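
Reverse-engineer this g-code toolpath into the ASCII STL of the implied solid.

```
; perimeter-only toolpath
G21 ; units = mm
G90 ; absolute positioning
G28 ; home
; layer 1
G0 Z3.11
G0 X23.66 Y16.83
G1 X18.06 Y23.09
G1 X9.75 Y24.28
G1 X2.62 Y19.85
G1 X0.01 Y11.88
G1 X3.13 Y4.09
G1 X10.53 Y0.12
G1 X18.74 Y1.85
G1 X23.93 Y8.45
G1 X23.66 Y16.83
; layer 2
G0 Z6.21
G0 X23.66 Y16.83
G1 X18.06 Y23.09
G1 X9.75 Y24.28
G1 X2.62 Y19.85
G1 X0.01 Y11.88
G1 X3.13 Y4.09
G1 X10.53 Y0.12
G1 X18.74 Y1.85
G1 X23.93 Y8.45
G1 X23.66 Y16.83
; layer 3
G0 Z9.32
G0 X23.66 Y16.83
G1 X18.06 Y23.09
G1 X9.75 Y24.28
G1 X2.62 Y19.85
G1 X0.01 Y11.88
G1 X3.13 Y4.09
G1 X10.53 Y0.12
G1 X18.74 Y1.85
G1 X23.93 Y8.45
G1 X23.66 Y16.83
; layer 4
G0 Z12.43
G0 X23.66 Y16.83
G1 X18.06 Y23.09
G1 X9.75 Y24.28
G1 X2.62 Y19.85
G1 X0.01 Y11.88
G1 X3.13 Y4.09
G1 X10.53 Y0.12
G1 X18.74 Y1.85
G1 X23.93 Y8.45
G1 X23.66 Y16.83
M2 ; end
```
solid part
  facet normal 0.0000 0.0000 -1.0000
    outer loop
      vertex 9.75 24.28 0.00
      vertex 18.06 23.09 0.00
      vertex 23.66 16.83 0.00
    endloop
  endfacet
  facet normal 0.0000 0.0000 -1.0000
    outer loop
      vertex 2.62 19.85 0.00
      vertex 9.75 24.28 0.00
      vertex 23.66 16.83 0.00
    endloop
  endfacet
  facet normal 0.0000 0.0000 -1.0000
    outer loop
      vertex 0.01 11.88 0.00
      vertex 2.62 19.85 0.00
      vertex 23.66 16.83 0.00
    endloop
  endfacet
  facet normal 0.0000 0.0000 -1.0000
    outer loop
      vertex 3.13 4.09 0.00
      vertex 0.01 11.88 0.00
      vertex 23.66 16.83 0.00
    endloop
  endfacet
  facet normal 0.0000 0.0000 -1.0000
    outer loop
      vertex 10.53 0.12 0.00
      vertex 3.13 4.09 0.00
      vertex 23.66 16.83 0.00
    endloop
  endfacet
  facet normal 0.0000 0.0000 -1.0000
    outer loop
      vertex 18.74 1.85 0.00
      vertex 10.53 0.12 0.00
      vertex 23.66 16.83 0.00
    endloop
  endfacet
  facet normal 0.0000 0.0000 -1.0000
    outer loop
      vertex 23.93 8.45 0.00
      vertex 18.74 1.85 0.00
      vertex 23.66 16.83 0.00
    endloop
  endfacet
  facet normal 0.0000 0.0000 1.0000
    outer loop
      vertex 23.66 16.83 12.43
      vertex 18.06 23.09 12.43
      vertex 9.75 24.28 12.43
    endloop
  endfacet
  facet normal 0.0000 0.0000 1.0000
    outer loop
      vertex 23.66 16.83 12.43
      vertex 9.75 24.28 12.43
      vertex 2.62 19.85 12.43
    endloop
  endfacet
  facet normal 0.0000 0.0000 1.0000
    outer loop
      vertex 23.66 16.83 12.43
      vertex 2.62 19.85 12.43
      vertex 0.01 11.88 12.43
    endloop
  endfacet
  facet normal 0.0000 0.0000 1.0000
    outer loop
      vertex 23.66 16.83 12.43
      vertex 0.01 11.88 12.43
      vertex 3.13 4.09 12.43
    endloop
  endfacet
  facet normal 0.0000 0.0000 1.0000
    outer loop
      vertex 23.66 16.83 12.43
      vertex 3.13 4.09 12.43
      vertex 10.53 0.12 12.43
    endloop
  endfacet
  facet normal 0.0000 0.0000 1.0000
    outer loop
      vertex 23.66 16.83 12.43
      vertex 10.53 0.12 12.43
      vertex 18.74 1.85 12.43
    endloop
  endfacet
  facet normal 0.0000 0.0000 1.0000
    outer loop
      vertex 23.66 16.83 12.43
      vertex 18.74 1.85 12.43
      vertex 23.93 8.45 12.43
    endloop
  endfacet
  facet normal 0.7453 0.6667 0.0000
    outer loop
      vertex 23.66 16.83 0.00
      vertex 18.06 23.09 0.00
      vertex 18.06 23.09 12.43
    endloop
  endfacet
  facet normal 0.7453 0.6667 0.0000
    outer loop
      vertex 23.66 16.83 0.00
      vertex 18.06 23.09 12.43
      vertex 23.66 16.83 12.43
    endloop
  endfacet
  facet normal 0.1418 0.9899 0.0000
    outer loop
      vertex 18.06 23.09 0.00
      vertex 9.75 24.28 0.00
      vertex 9.75 24.28 12.43
    endloop
  endfacet
  facet normal 0.1418 0.9899 0.0000
    outer loop
      vertex 18.06 23.09 0.00
      vertex 9.75 24.28 12.43
      vertex 18.06 23.09 12.43
    endloop
  endfacet
  facet normal -0.5277 0.8494 0.0000
    outer loop
      vertex 9.75 24.28 0.00
      vertex 2.62 19.85 0.00
      vertex 2.62 19.85 12.43
    endloop
  endfacet
  facet normal -0.5277 0.8494 0.0000
    outer loop
      vertex 9.75 24.28 0.00
      vertex 2.62 19.85 12.43
      vertex 9.75 24.28 12.43
    endloop
  endfacet
  facet normal -0.9503 0.3112 0.0000
    outer loop
      vertex 2.62 19.85 0.00
      vertex 0.01 11.88 0.00
      vertex 0.01 11.88 12.43
    endloop
  endfacet
  facet normal -0.9503 0.3112 0.0000
    outer loop
      vertex 2.62 19.85 0.00
      vertex 0.01 11.88 12.43
      vertex 2.62 19.85 12.43
    endloop
  endfacet
  facet normal -0.9283 -0.3718 0.0000
    outer loop
      vertex 0.01 11.88 0.00
      vertex 3.13 4.09 0.00
      vertex 3.13 4.09 12.43
    endloop
  endfacet
  facet normal -0.9283 -0.3718 0.0000
    outer loop
      vertex 0.01 11.88 0.00
      vertex 3.13 4.09 12.43
      vertex 0.01 11.88 12.43
    endloop
  endfacet
  facet normal -0.4728 -0.8812 0.0000
    outer loop
      vertex 3.13 4.09 0.00
      vertex 10.53 0.12 0.00
      vertex 10.53 0.12 12.43
    endloop
  endfacet
  facet normal -0.4728 -0.8812 0.0000
    outer loop
      vertex 3.13 4.09 0.00
      vertex 10.53 0.12 12.43
      vertex 3.13 4.09 12.43
    endloop
  endfacet
  facet normal 0.2062 -0.9785 0.0000
    outer loop
      vertex 10.53 0.12 0.00
      vertex 18.74 1.85 0.00
      vertex 18.74 1.85 12.43
    endloop
  endfacet
  facet normal 0.2062 -0.9785 0.0000
    outer loop
      vertex 10.53 0.12 0.00
      vertex 18.74 1.85 12.43
      vertex 10.53 0.12 12.43
    endloop
  endfacet
  facet normal 0.7861 -0.6181 0.0000
    outer loop
      vertex 18.74 1.85 0.00
      vertex 23.93 8.45 0.00
      vertex 23.93 8.45 12.43
    endloop
  endfacet
  facet normal 0.7861 -0.6181 0.0000
    outer loop
      vertex 18.74 1.85 0.00
      vertex 23.93 8.45 12.43
      vertex 18.74 1.85 12.43
    endloop
  endfacet
  facet normal 0.9995 0.0322 0.0000
    outer loop
      vertex 23.93 8.45 0.00
      vertex 23.66 16.83 0.00
      vertex 23.66 16.83 12.43
    endloop
  endfacet
  facet normal 0.9995 0.0322 0.0000
    outer loop
      vertex 23.93 8.45 0.00
      vertex 23.66 16.83 12.43
      vertex 23.93 8.45 12.43
    endloop
  endfacet
endsolid part

The G0 Z moves step by Δz≈3.11 mm. Every layer's G1 loop is the same polygon, so the solid is a straight extrusion of it from z=0 to z≈12.4. Closing with flat bottom and top caps and triangulating gives 32 facets — a regular 9-sided prism (a cylinder approximated with 9 flat sides), circumscribed radius ≈ 12.3 mm, height ≈ 12.4 mm.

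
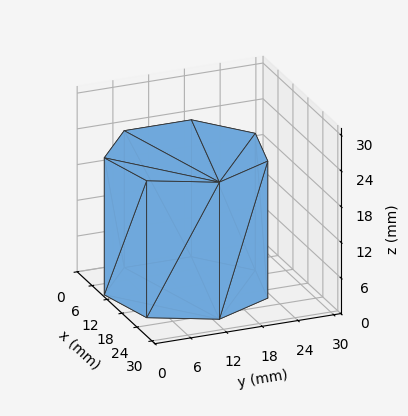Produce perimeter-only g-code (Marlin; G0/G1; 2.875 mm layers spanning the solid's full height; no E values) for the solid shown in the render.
Reading the render: the shape is a regular 7-sided prism (a cylinder approximated with 7 flat sides), circumscribed radius ≈ 13 mm, height ≈ 23 mm (dimensions read to the nearest mm from the axis ticks). For the g-code, the solid's height is divided into equal slices at the stated Δz and each level perimeter traced with G1 moves after a G0 lift.

; perimeter-only toolpath
G21 ; units = mm
G90 ; absolute positioning
G28 ; home
; layer 1
G0 Z2.875
G0 X26.000 Y13.000
G1 X21.105 Y23.164
G1 X10.107 Y25.674
G1 X1.287 Y18.640
G1 X1.287 Y7.360
G1 X10.107 Y0.326
G1 X21.105 Y2.836
G1 X26.000 Y13.000
; layer 2
G0 Z5.750
G0 X26.000 Y13.000
G1 X21.105 Y23.164
G1 X10.107 Y25.674
G1 X1.287 Y18.640
G1 X1.287 Y7.360
G1 X10.107 Y0.326
G1 X21.105 Y2.836
G1 X26.000 Y13.000
; layer 3
G0 Z8.625
G0 X26.000 Y13.000
G1 X21.105 Y23.164
G1 X10.107 Y25.674
G1 X1.287 Y18.640
G1 X1.287 Y7.360
G1 X10.107 Y0.326
G1 X21.105 Y2.836
G1 X26.000 Y13.000
; layer 4
G0 Z11.500
G0 X26.000 Y13.000
G1 X21.105 Y23.164
G1 X10.107 Y25.674
G1 X1.287 Y18.640
G1 X1.287 Y7.360
G1 X10.107 Y0.326
G1 X21.105 Y2.836
G1 X26.000 Y13.000
; layer 5
G0 Z14.375
G0 X26.000 Y13.000
G1 X21.105 Y23.164
G1 X10.107 Y25.674
G1 X1.287 Y18.640
G1 X1.287 Y7.360
G1 X10.107 Y0.326
G1 X21.105 Y2.836
G1 X26.000 Y13.000
; layer 6
G0 Z17.250
G0 X26.000 Y13.000
G1 X21.105 Y23.164
G1 X10.107 Y25.674
G1 X1.287 Y18.640
G1 X1.287 Y7.360
G1 X10.107 Y0.326
G1 X21.105 Y2.836
G1 X26.000 Y13.000
; layer 7
G0 Z20.125
G0 X26.000 Y13.000
G1 X21.105 Y23.164
G1 X10.107 Y25.674
G1 X1.287 Y18.640
G1 X1.287 Y7.360
G1 X10.107 Y0.326
G1 X21.105 Y2.836
G1 X26.000 Y13.000
; layer 8
G0 Z23.000
G0 X26.000 Y13.000
G1 X21.105 Y23.164
G1 X10.107 Y25.674
G1 X1.287 Y18.640
G1 X1.287 Y7.360
G1 X10.107 Y0.326
G1 X21.105 Y2.836
G1 X26.000 Y13.000
M2 ; end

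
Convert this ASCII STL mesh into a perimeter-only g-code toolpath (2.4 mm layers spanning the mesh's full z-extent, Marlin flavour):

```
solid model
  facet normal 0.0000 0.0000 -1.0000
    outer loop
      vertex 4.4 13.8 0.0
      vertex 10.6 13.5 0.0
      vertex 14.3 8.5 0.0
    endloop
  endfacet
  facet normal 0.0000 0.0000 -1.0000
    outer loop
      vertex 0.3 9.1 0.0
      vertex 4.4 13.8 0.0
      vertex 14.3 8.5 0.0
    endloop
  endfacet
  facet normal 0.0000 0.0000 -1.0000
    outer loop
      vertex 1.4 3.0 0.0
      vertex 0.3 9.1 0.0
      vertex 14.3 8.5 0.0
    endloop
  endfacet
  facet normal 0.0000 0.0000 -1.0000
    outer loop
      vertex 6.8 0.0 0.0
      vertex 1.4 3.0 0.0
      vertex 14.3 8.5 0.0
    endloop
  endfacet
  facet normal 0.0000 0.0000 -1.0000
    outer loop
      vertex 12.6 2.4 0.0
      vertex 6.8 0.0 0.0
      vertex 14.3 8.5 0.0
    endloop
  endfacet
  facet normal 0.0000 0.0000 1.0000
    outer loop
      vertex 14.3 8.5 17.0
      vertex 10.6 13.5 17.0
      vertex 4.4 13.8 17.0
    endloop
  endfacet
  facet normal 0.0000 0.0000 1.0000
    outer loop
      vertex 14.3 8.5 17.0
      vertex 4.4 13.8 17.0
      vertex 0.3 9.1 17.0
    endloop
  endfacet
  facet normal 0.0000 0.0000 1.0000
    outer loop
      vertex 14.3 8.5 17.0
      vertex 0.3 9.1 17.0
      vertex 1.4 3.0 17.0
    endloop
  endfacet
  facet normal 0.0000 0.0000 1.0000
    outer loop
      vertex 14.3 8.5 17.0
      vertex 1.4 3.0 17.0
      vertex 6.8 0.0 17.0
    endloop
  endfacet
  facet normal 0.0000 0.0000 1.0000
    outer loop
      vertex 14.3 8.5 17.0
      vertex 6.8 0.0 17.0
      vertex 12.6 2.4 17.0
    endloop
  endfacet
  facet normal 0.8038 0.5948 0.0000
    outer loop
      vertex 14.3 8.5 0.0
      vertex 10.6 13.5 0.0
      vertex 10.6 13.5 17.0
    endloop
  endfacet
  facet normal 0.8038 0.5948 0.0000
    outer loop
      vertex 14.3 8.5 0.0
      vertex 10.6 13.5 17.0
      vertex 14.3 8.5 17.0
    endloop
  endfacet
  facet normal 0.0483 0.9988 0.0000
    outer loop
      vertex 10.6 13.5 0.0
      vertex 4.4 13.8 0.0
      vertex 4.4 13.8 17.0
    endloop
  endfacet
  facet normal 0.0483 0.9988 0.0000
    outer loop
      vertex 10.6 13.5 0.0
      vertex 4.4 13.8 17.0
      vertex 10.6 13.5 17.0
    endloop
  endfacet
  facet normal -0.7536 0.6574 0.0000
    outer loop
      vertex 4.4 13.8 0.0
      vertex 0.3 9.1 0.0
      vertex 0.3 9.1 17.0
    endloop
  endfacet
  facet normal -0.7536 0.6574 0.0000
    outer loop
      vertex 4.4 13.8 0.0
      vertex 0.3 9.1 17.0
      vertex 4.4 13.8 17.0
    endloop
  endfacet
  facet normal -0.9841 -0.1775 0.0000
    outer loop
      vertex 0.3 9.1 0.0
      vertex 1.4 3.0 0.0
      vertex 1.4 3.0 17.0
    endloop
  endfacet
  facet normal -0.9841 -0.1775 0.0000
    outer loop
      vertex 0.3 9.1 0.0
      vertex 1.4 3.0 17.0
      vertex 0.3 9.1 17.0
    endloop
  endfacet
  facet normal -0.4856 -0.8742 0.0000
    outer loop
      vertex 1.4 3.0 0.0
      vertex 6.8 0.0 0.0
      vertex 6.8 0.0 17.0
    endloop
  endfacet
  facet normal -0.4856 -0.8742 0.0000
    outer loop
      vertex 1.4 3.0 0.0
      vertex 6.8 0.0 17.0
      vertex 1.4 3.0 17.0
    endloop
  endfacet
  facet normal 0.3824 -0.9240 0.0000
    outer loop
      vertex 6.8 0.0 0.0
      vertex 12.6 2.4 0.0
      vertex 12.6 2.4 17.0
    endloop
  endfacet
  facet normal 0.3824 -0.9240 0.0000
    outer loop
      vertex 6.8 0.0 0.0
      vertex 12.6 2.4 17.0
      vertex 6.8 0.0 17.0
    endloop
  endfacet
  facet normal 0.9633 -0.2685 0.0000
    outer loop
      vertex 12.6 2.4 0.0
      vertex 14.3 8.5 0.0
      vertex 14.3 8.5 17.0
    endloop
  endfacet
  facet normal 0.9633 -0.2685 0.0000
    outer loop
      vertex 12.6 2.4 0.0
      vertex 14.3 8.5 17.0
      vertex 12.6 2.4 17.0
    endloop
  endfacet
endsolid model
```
; perimeter-only toolpath
G21 ; units = mm
G90 ; absolute positioning
G28 ; home
; layer 1
G0 Z2.4
G0 X14.3 Y8.5
G1 X10.6 Y13.5
G1 X4.4 Y13.8
G1 X0.3 Y9.1
G1 X1.4 Y3.0
G1 X6.8 Y0.0
G1 X12.6 Y2.4
G1 X14.3 Y8.5
; layer 2
G0 Z4.9
G0 X14.3 Y8.5
G1 X10.6 Y13.5
G1 X4.4 Y13.8
G1 X0.3 Y9.1
G1 X1.4 Y3.0
G1 X6.8 Y0.0
G1 X12.6 Y2.4
G1 X14.3 Y8.5
; layer 3
G0 Z7.3
G0 X14.3 Y8.5
G1 X10.6 Y13.5
G1 X4.4 Y13.8
G1 X0.3 Y9.1
G1 X1.4 Y3.0
G1 X6.8 Y0.0
G1 X12.6 Y2.4
G1 X14.3 Y8.5
; layer 4
G0 Z9.7
G0 X14.3 Y8.5
G1 X10.6 Y13.5
G1 X4.4 Y13.8
G1 X0.3 Y9.1
G1 X1.4 Y3.0
G1 X6.8 Y0.0
G1 X12.6 Y2.4
G1 X14.3 Y8.5
; layer 5
G0 Z12.1
G0 X14.3 Y8.5
G1 X10.6 Y13.5
G1 X4.4 Y13.8
G1 X0.3 Y9.1
G1 X1.4 Y3.0
G1 X6.8 Y0.0
G1 X12.6 Y2.4
G1 X14.3 Y8.5
; layer 6
G0 Z14.6
G0 X14.3 Y8.5
G1 X10.6 Y13.5
G1 X4.4 Y13.8
G1 X0.3 Y9.1
G1 X1.4 Y3.0
G1 X6.8 Y0.0
G1 X12.6 Y2.4
G1 X14.3 Y8.5
; layer 7
G0 Z17.0
G0 X14.3 Y8.5
G1 X10.6 Y13.5
G1 X4.4 Y13.8
G1 X0.3 Y9.1
G1 X1.4 Y3.0
G1 X6.8 Y0.0
G1 X12.6 Y2.4
G1 X14.3 Y8.5
M2 ; end

The solid is a regular 7-sided prism (a cylinder approximated with 7 flat sides), circumscribed radius ≈ 7.2 mm, height ≈ 17 mm. Slicing at Δz = 2.4 mm — 7 equal slices spanning the solid's height, so layer i sits at z = i·h/7 — gives 7 non-empty perimeters. Each is a 7-segment closed polygon; G0 lifts to the layer z and rapids to the start vertex, then G1 traces the edges.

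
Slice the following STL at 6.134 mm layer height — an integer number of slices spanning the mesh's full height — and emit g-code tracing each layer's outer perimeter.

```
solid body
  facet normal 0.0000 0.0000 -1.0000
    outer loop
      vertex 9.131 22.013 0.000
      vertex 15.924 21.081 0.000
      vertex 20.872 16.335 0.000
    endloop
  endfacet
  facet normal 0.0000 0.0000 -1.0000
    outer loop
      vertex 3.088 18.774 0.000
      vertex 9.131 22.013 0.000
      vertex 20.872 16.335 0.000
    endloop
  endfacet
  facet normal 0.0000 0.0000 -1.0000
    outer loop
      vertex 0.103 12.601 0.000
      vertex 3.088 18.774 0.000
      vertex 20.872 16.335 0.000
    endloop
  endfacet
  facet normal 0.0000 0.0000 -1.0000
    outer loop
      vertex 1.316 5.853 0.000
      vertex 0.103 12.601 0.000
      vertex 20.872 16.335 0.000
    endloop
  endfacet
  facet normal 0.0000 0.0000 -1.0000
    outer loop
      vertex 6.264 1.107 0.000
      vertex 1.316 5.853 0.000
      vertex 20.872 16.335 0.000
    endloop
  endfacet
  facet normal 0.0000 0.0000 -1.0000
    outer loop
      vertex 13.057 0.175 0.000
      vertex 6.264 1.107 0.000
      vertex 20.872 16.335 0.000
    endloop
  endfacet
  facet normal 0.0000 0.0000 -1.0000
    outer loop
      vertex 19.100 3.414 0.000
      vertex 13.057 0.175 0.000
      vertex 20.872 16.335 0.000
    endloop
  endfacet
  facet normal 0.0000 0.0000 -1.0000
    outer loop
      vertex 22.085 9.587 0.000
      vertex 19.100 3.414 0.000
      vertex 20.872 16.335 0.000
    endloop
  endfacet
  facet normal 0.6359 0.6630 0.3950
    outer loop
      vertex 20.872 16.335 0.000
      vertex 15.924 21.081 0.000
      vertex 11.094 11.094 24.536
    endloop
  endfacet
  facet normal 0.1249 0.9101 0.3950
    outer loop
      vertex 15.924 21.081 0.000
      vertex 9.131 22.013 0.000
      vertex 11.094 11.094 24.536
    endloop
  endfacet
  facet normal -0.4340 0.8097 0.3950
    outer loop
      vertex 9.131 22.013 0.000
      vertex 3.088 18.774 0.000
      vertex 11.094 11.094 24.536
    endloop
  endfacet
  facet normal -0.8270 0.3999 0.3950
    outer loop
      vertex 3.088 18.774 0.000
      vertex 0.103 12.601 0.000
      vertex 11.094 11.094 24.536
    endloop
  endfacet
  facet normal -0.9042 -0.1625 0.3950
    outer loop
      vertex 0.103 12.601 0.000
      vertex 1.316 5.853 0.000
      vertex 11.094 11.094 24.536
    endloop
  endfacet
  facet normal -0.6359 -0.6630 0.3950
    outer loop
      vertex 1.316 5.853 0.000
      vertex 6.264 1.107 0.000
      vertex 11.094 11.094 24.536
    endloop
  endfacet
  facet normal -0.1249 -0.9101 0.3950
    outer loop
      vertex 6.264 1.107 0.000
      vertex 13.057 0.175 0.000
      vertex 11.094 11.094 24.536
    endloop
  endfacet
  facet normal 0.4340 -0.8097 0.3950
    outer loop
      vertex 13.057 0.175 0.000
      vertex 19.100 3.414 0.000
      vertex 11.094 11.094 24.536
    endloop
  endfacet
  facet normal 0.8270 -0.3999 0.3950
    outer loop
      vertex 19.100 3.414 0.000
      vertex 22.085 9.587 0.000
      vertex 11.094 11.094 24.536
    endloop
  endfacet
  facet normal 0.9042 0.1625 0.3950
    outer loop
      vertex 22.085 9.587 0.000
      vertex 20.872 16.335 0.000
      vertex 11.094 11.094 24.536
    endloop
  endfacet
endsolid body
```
; perimeter-only toolpath
G21 ; units = mm
G90 ; absolute positioning
G28 ; home
; layer 1
G0 Z6.134
G0 X18.427 Y15.025
G1 X14.716 Y18.584
G1 X9.622 Y19.283
G1 X5.089 Y16.854
G1 X2.851 Y12.224
G1 X3.760 Y7.163
G1 X7.472 Y3.604
G1 X12.566 Y2.905
G1 X17.099 Y5.334
G1 X19.337 Y9.964
G1 X18.427 Y15.025
; layer 2
G0 Z12.268
G0 X15.983 Y13.715
G1 X13.509 Y16.087
G1 X10.113 Y16.553
G1 X7.091 Y14.934
G1 X5.598 Y11.848
G1 X6.205 Y8.473
G1 X8.679 Y6.100
G1 X12.075 Y5.635
G1 X15.097 Y7.254
G1 X16.590 Y10.340
G1 X15.983 Y13.715
; layer 3
G0 Z18.402
G0 X13.538 Y12.404
G1 X12.301 Y13.591
G1 X10.603 Y13.824
G1 X9.092 Y13.014
G1 X8.346 Y11.471
G1 X8.649 Y9.784
G1 X9.886 Y8.597
G1 X11.585 Y8.364
G1 X13.095 Y9.174
G1 X13.842 Y10.717
G1 X13.538 Y12.404
M2 ; end

The solid is a regular 10-sided pyramid, base circumscribed radius ≈ 11.1 mm, apex at z ≈ 24.5 mm. Slicing at Δz = 6.134 mm — 4 equal slices spanning the solid's height, so layer i sits at z = i·h/4 — gives 3 non-empty perimeters. Each is a 10-segment closed polygon; G0 lifts to the layer z and rapids to the start vertex, then G1 traces the edges. The cross-section shrinks linearly with z (the slice at the apex is degenerate and omitted).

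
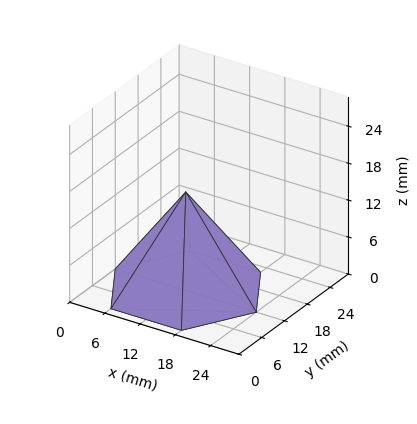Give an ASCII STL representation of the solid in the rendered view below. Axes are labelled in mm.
Reading the render: the shape is a regular 6-sided pyramid, base circumscribed radius ≈ 12 mm, apex at z ≈ 16 mm (dimensions read to the nearest mm from the axis ticks). For the STL, each face is triangulated and given an outward normal.

solid part
  facet normal 0.0000 0.0000 -1.0000
    outer loop
      vertex 6.0 22.4 0.0
      vertex 18.0 22.4 0.0
      vertex 24.0 12.0 0.0
    endloop
  endfacet
  facet normal 0.0000 0.0000 -1.0000
    outer loop
      vertex 0.0 12.0 0.0
      vertex 6.0 22.4 0.0
      vertex 24.0 12.0 0.0
    endloop
  endfacet
  facet normal 0.0000 0.0000 -1.0000
    outer loop
      vertex 6.0 1.6 0.0
      vertex 0.0 12.0 0.0
      vertex 24.0 12.0 0.0
    endloop
  endfacet
  facet normal 0.0000 0.0000 -1.0000
    outer loop
      vertex 18.0 1.6 0.0
      vertex 6.0 1.6 0.0
      vertex 24.0 12.0 0.0
    endloop
  endfacet
  facet normal 0.7264 0.4191 0.5448
    outer loop
      vertex 24.0 12.0 0.0
      vertex 18.0 22.4 0.0
      vertex 12.0 12.0 16.0
    endloop
  endfacet
  facet normal 0.0000 0.8384 0.5450
    outer loop
      vertex 18.0 22.4 0.0
      vertex 6.0 22.4 0.0
      vertex 12.0 12.0 16.0
    endloop
  endfacet
  facet normal -0.7264 0.4191 0.5448
    outer loop
      vertex 6.0 22.4 0.0
      vertex 0.0 12.0 0.0
      vertex 12.0 12.0 16.0
    endloop
  endfacet
  facet normal -0.7264 -0.4191 0.5448
    outer loop
      vertex 0.0 12.0 0.0
      vertex 6.0 1.6 0.0
      vertex 12.0 12.0 16.0
    endloop
  endfacet
  facet normal 0.0000 -0.8384 0.5450
    outer loop
      vertex 6.0 1.6 0.0
      vertex 18.0 1.6 0.0
      vertex 12.0 12.0 16.0
    endloop
  endfacet
  facet normal 0.7264 -0.4191 0.5448
    outer loop
      vertex 18.0 1.6 0.0
      vertex 24.0 12.0 0.0
      vertex 12.0 12.0 16.0
    endloop
  endfacet
endsolid part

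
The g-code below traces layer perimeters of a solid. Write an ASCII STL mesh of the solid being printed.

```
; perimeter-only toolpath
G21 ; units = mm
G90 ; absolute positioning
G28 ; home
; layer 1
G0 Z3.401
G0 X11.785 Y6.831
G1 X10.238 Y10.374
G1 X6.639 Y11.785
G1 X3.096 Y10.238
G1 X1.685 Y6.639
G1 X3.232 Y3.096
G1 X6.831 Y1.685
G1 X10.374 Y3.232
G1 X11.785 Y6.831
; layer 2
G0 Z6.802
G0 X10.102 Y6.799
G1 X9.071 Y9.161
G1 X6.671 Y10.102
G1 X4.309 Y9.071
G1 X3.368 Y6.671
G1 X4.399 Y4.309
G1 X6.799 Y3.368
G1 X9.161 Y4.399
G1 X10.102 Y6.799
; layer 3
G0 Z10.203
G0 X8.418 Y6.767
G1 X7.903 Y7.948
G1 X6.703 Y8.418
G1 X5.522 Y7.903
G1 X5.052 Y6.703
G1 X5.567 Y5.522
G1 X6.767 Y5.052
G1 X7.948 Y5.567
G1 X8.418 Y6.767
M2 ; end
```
solid part
  facet normal 0.0000 0.0000 -1.0000
    outer loop
      vertex 6.607 13.469 0.000
      vertex 11.406 11.587 0.000
      vertex 13.469 6.863 0.000
    endloop
  endfacet
  facet normal 0.0000 0.0000 -1.0000
    outer loop
      vertex 1.883 11.406 0.000
      vertex 6.607 13.469 0.000
      vertex 13.469 6.863 0.000
    endloop
  endfacet
  facet normal 0.0000 0.0000 -1.0000
    outer loop
      vertex 0.001 6.607 0.000
      vertex 1.883 11.406 0.000
      vertex 13.469 6.863 0.000
    endloop
  endfacet
  facet normal 0.0000 0.0000 -1.0000
    outer loop
      vertex 2.064 1.883 0.000
      vertex 0.001 6.607 0.000
      vertex 13.469 6.863 0.000
    endloop
  endfacet
  facet normal 0.0000 0.0000 -1.0000
    outer loop
      vertex 6.863 0.001 0.000
      vertex 2.064 1.883 0.000
      vertex 13.469 6.863 0.000
    endloop
  endfacet
  facet normal 0.0000 0.0000 -1.0000
    outer loop
      vertex 11.587 2.064 0.000
      vertex 6.863 0.001 0.000
      vertex 13.469 6.863 0.000
    endloop
  endfacet
  facet normal 0.8334 0.3639 0.4160
    outer loop
      vertex 13.469 6.863 0.000
      vertex 11.406 11.587 0.000
      vertex 6.735 6.735 13.604
    endloop
  endfacet
  facet normal 0.3320 0.8466 0.4160
    outer loop
      vertex 11.406 11.587 0.000
      vertex 6.607 13.469 0.000
      vertex 6.735 6.735 13.604
    endloop
  endfacet
  facet normal -0.3639 0.8334 0.4160
    outer loop
      vertex 6.607 13.469 0.000
      vertex 1.883 11.406 0.000
      vertex 6.735 6.735 13.604
    endloop
  endfacet
  facet normal -0.8466 0.3320 0.4160
    outer loop
      vertex 1.883 11.406 0.000
      vertex 0.001 6.607 0.000
      vertex 6.735 6.735 13.604
    endloop
  endfacet
  facet normal -0.8334 -0.3639 0.4160
    outer loop
      vertex 0.001 6.607 0.000
      vertex 2.064 1.883 0.000
      vertex 6.735 6.735 13.604
    endloop
  endfacet
  facet normal -0.3320 -0.8466 0.4160
    outer loop
      vertex 2.064 1.883 0.000
      vertex 6.863 0.001 0.000
      vertex 6.735 6.735 13.604
    endloop
  endfacet
  facet normal 0.3639 -0.8334 0.4160
    outer loop
      vertex 6.863 0.001 0.000
      vertex 11.587 2.064 0.000
      vertex 6.735 6.735 13.604
    endloop
  endfacet
  facet normal 0.8466 -0.3320 0.4160
    outer loop
      vertex 11.587 2.064 0.000
      vertex 13.469 6.863 0.000
      vertex 6.735 6.735 13.604
    endloop
  endfacet
endsolid part

The G0 Z moves step by Δz≈3.401 mm. The G1 loops shrink linearly with z, so the solid tapers from its base footprint up to z≈13.6. Closing with a flat bottom cap and the tapered top and triangulating gives 14 facets — a regular 8-sided pyramid, base circumscribed radius ≈ 6.74 mm, apex at z ≈ 13.6 mm.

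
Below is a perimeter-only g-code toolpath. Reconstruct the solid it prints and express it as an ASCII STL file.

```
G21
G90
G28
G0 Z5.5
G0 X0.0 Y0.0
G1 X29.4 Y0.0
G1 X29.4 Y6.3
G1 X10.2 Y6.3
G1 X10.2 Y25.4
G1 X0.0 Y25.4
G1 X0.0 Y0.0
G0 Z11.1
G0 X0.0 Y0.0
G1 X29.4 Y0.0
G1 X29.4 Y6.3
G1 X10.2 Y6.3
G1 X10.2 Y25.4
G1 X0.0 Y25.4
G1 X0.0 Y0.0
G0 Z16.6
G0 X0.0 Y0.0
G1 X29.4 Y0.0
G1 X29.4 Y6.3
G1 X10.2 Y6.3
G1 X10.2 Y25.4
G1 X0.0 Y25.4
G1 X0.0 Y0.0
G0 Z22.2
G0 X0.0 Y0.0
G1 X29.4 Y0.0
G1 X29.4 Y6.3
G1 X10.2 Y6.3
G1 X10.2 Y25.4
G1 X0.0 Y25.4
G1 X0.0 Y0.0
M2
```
solid part
  facet normal 0.0000 0.0000 -1.0000
    outer loop
      vertex 29.4 6.3 0.0
      vertex 29.4 0.0 0.0
      vertex 0.0 0.0 0.0
    endloop
  endfacet
  facet normal 0.0000 0.0000 -1.0000
    outer loop
      vertex 10.2 6.3 0.0
      vertex 29.4 6.3 0.0
      vertex 0.0 0.0 0.0
    endloop
  endfacet
  facet normal 0.0000 0.0000 -1.0000
    outer loop
      vertex 10.2 25.4 0.0
      vertex 10.2 6.3 0.0
      vertex 0.0 0.0 0.0
    endloop
  endfacet
  facet normal 0.0000 0.0000 -1.0000
    outer loop
      vertex 0.0 25.4 0.0
      vertex 10.2 25.4 0.0
      vertex 0.0 0.0 0.0
    endloop
  endfacet
  facet normal 0.0000 0.0000 1.0000
    outer loop
      vertex 0.0 0.0 22.2
      vertex 29.4 0.0 22.2
      vertex 29.4 6.3 22.2
    endloop
  endfacet
  facet normal 0.0000 0.0000 1.0000
    outer loop
      vertex 0.0 0.0 22.2
      vertex 29.4 6.3 22.2
      vertex 10.2 6.3 22.2
    endloop
  endfacet
  facet normal 0.0000 0.0000 1.0000
    outer loop
      vertex 0.0 0.0 22.2
      vertex 10.2 6.3 22.2
      vertex 10.2 25.4 22.2
    endloop
  endfacet
  facet normal 0.0000 0.0000 1.0000
    outer loop
      vertex 0.0 0.0 22.2
      vertex 10.2 25.4 22.2
      vertex 0.0 25.4 22.2
    endloop
  endfacet
  facet normal 0.0000 -1.0000 0.0000
    outer loop
      vertex 0.0 0.0 0.0
      vertex 29.4 0.0 0.0
      vertex 29.4 0.0 22.2
    endloop
  endfacet
  facet normal 0.0000 -1.0000 0.0000
    outer loop
      vertex 0.0 0.0 0.0
      vertex 29.4 0.0 22.2
      vertex 0.0 0.0 22.2
    endloop
  endfacet
  facet normal 1.0000 0.0000 0.0000
    outer loop
      vertex 29.4 0.0 0.0
      vertex 29.4 6.3 0.0
      vertex 29.4 6.3 22.2
    endloop
  endfacet
  facet normal 1.0000 0.0000 0.0000
    outer loop
      vertex 29.4 0.0 0.0
      vertex 29.4 6.3 22.2
      vertex 29.4 0.0 22.2
    endloop
  endfacet
  facet normal 0.0000 1.0000 0.0000
    outer loop
      vertex 29.4 6.3 0.0
      vertex 10.2 6.3 0.0
      vertex 10.2 6.3 22.2
    endloop
  endfacet
  facet normal 0.0000 1.0000 0.0000
    outer loop
      vertex 29.4 6.3 0.0
      vertex 10.2 6.3 22.2
      vertex 29.4 6.3 22.2
    endloop
  endfacet
  facet normal 1.0000 0.0000 0.0000
    outer loop
      vertex 10.2 6.3 0.0
      vertex 10.2 25.4 0.0
      vertex 10.2 25.4 22.2
    endloop
  endfacet
  facet normal 1.0000 0.0000 0.0000
    outer loop
      vertex 10.2 6.3 0.0
      vertex 10.2 25.4 22.2
      vertex 10.2 6.3 22.2
    endloop
  endfacet
  facet normal 0.0000 1.0000 0.0000
    outer loop
      vertex 10.2 25.4 0.0
      vertex 0.0 25.4 0.0
      vertex 0.0 25.4 22.2
    endloop
  endfacet
  facet normal 0.0000 1.0000 0.0000
    outer loop
      vertex 10.2 25.4 0.0
      vertex 0.0 25.4 22.2
      vertex 10.2 25.4 22.2
    endloop
  endfacet
  facet normal -1.0000 0.0000 0.0000
    outer loop
      vertex 0.0 25.4 0.0
      vertex 0.0 0.0 0.0
      vertex 0.0 0.0 22.2
    endloop
  endfacet
  facet normal -1.0000 0.0000 0.0000
    outer loop
      vertex 0.0 25.4 0.0
      vertex 0.0 0.0 22.2
      vertex 0.0 25.4 22.2
    endloop
  endfacet
endsolid part

The G0 Z moves step by Δz≈5.5 mm. Every layer's G1 loop is the same polygon, so the solid is a straight extrusion of it from z=0 to z≈22.2. Closing with flat bottom and top caps and triangulating gives 20 facets — an L-shaped prism: outer 29.4 × 25.4 mm, arm thicknesses ≈ 6.3 mm (horizontal) and 10.2 mm (vertical), extruded 22.2 mm in z.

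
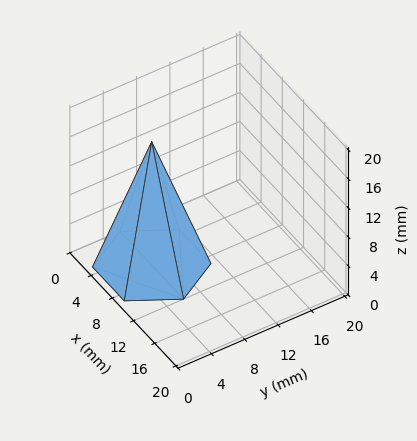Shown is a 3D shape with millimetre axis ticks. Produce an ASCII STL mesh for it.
Reading the render: the shape is a regular 6-sided pyramid, base circumscribed radius ≈ 6 mm, apex at z ≈ 17 mm (dimensions read to the nearest mm from the axis ticks). For the STL, each face is triangulated and given an outward normal.

solid part
  facet normal 0.0000 0.0000 -1.0000
    outer loop
      vertex 3.000 11.196 0.000
      vertex 9.000 11.196 0.000
      vertex 12.000 6.000 0.000
    endloop
  endfacet
  facet normal 0.0000 0.0000 -1.0000
    outer loop
      vertex 0.000 6.000 0.000
      vertex 3.000 11.196 0.000
      vertex 12.000 6.000 0.000
    endloop
  endfacet
  facet normal 0.0000 0.0000 -1.0000
    outer loop
      vertex 3.000 0.804 0.000
      vertex 0.000 6.000 0.000
      vertex 12.000 6.000 0.000
    endloop
  endfacet
  facet normal 0.0000 0.0000 -1.0000
    outer loop
      vertex 9.000 0.804 0.000
      vertex 3.000 0.804 0.000
      vertex 12.000 6.000 0.000
    endloop
  endfacet
  facet normal 0.8282 0.4782 0.2923
    outer loop
      vertex 12.000 6.000 0.000
      vertex 9.000 11.196 0.000
      vertex 6.000 6.000 17.000
    endloop
  endfacet
  facet normal 0.0000 0.9563 0.2923
    outer loop
      vertex 9.000 11.196 0.000
      vertex 3.000 11.196 0.000
      vertex 6.000 6.000 17.000
    endloop
  endfacet
  facet normal -0.8282 0.4782 0.2923
    outer loop
      vertex 3.000 11.196 0.000
      vertex 0.000 6.000 0.000
      vertex 6.000 6.000 17.000
    endloop
  endfacet
  facet normal -0.8282 -0.4782 0.2923
    outer loop
      vertex 0.000 6.000 0.000
      vertex 3.000 0.804 0.000
      vertex 6.000 6.000 17.000
    endloop
  endfacet
  facet normal 0.0000 -0.9563 0.2923
    outer loop
      vertex 3.000 0.804 0.000
      vertex 9.000 0.804 0.000
      vertex 6.000 6.000 17.000
    endloop
  endfacet
  facet normal 0.8282 -0.4782 0.2923
    outer loop
      vertex 9.000 0.804 0.000
      vertex 12.000 6.000 0.000
      vertex 6.000 6.000 17.000
    endloop
  endfacet
endsolid part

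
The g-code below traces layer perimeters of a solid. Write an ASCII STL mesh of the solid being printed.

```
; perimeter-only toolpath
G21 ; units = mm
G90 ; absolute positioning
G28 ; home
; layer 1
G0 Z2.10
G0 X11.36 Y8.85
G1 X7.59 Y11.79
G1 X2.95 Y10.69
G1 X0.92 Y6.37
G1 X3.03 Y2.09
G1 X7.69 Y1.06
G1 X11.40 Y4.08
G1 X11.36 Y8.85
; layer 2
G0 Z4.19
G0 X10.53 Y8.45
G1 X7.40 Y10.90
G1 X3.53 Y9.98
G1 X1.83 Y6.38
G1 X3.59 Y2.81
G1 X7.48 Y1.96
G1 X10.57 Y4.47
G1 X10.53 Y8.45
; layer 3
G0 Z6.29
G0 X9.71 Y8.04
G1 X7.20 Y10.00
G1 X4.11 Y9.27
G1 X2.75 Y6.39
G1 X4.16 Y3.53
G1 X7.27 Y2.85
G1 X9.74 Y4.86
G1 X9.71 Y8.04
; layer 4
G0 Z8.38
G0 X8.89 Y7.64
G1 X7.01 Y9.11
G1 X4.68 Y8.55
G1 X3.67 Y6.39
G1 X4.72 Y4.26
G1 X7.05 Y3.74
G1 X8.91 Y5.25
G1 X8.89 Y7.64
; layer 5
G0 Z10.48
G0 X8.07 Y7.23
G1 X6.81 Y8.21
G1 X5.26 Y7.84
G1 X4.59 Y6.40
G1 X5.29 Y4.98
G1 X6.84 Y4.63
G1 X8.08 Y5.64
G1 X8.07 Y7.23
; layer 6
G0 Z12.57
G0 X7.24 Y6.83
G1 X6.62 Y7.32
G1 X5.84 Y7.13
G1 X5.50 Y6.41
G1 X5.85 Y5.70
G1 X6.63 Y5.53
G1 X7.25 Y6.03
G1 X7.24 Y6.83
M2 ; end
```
solid part
  facet normal 0.0000 0.0000 -1.0000
    outer loop
      vertex 2.37 11.40 0.00
      vertex 7.79 12.69 0.00
      vertex 12.18 9.26 0.00
    endloop
  endfacet
  facet normal 0.0000 0.0000 -1.0000
    outer loop
      vertex 0.00 6.36 0.00
      vertex 2.37 11.40 0.00
      vertex 12.18 9.26 0.00
    endloop
  endfacet
  facet normal 0.0000 0.0000 -1.0000
    outer loop
      vertex 2.46 1.37 0.00
      vertex 0.00 6.36 0.00
      vertex 12.18 9.26 0.00
    endloop
  endfacet
  facet normal 0.0000 0.0000 -1.0000
    outer loop
      vertex 7.90 0.17 0.00
      vertex 2.46 1.37 0.00
      vertex 12.18 9.26 0.00
    endloop
  endfacet
  facet normal 0.0000 0.0000 -1.0000
    outer loop
      vertex 12.23 3.69 0.00
      vertex 7.90 0.17 0.00
      vertex 12.18 9.26 0.00
    endloop
  endfacet
  facet normal 0.5728 0.7331 0.3668
    outer loop
      vertex 12.18 9.26 0.00
      vertex 7.79 12.69 0.00
      vertex 6.42 6.42 14.67
    endloop
  endfacet
  facet normal -0.2154 0.9051 0.3667
    outer loop
      vertex 7.79 12.69 0.00
      vertex 2.37 11.40 0.00
      vertex 6.42 6.42 14.67
    endloop
  endfacet
  facet normal -0.8419 0.3959 0.3668
    outer loop
      vertex 2.37 11.40 0.00
      vertex 0.00 6.36 0.00
      vertex 6.42 6.42 14.67
    endloop
  endfacet
  facet normal -0.8344 -0.4113 0.3668
    outer loop
      vertex 0.00 6.36 0.00
      vertex 2.46 1.37 0.00
      vertex 6.42 6.42 14.67
    endloop
  endfacet
  facet normal -0.2004 -0.9085 0.3668
    outer loop
      vertex 2.46 1.37 0.00
      vertex 7.90 0.17 0.00
      vertex 6.42 6.42 14.67
    endloop
  endfacet
  facet normal 0.5868 -0.7219 0.3668
    outer loop
      vertex 7.90 0.17 0.00
      vertex 12.23 3.69 0.00
      vertex 6.42 6.42 14.67
    endloop
  endfacet
  facet normal 0.9302 0.0084 0.3669
    outer loop
      vertex 12.23 3.69 0.00
      vertex 12.18 9.26 0.00
      vertex 6.42 6.42 14.67
    endloop
  endfacet
endsolid part

The G0 Z moves step by Δz≈2.10 mm. The G1 loops shrink linearly with z, so the solid tapers from its base footprint up to z≈14.7. Closing with a flat bottom cap and the tapered top and triangulating gives 12 facets — a regular 7-sided pyramid, base circumscribed radius ≈ 6.42 mm, apex at z ≈ 14.7 mm.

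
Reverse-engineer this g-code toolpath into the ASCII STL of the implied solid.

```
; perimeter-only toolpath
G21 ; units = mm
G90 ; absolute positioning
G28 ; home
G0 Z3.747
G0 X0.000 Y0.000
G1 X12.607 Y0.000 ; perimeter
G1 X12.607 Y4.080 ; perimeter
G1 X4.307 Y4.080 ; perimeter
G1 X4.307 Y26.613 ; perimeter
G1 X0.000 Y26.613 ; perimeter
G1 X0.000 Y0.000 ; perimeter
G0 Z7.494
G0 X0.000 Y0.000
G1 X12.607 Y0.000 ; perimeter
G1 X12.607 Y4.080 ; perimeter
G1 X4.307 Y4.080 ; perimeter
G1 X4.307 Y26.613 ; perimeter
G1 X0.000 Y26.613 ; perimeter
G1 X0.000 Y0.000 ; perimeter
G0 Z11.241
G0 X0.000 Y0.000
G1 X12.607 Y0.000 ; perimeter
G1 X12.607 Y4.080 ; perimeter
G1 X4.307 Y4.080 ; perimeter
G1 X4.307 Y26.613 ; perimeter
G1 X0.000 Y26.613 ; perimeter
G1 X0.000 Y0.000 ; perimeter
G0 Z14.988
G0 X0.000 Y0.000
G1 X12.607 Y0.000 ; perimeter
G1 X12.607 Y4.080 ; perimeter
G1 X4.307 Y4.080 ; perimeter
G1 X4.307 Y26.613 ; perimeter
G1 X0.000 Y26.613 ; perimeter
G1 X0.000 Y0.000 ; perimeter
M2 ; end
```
solid part
  facet normal 0.0000 0.0000 -1.0000
    outer loop
      vertex 12.607 4.080 0.000
      vertex 12.607 0.000 0.000
      vertex 0.000 0.000 0.000
    endloop
  endfacet
  facet normal 0.0000 0.0000 -1.0000
    outer loop
      vertex 4.307 4.080 0.000
      vertex 12.607 4.080 0.000
      vertex 0.000 0.000 0.000
    endloop
  endfacet
  facet normal 0.0000 0.0000 -1.0000
    outer loop
      vertex 4.307 26.613 0.000
      vertex 4.307 4.080 0.000
      vertex 0.000 0.000 0.000
    endloop
  endfacet
  facet normal 0.0000 0.0000 -1.0000
    outer loop
      vertex 0.000 26.613 0.000
      vertex 4.307 26.613 0.000
      vertex 0.000 0.000 0.000
    endloop
  endfacet
  facet normal 0.0000 0.0000 1.0000
    outer loop
      vertex 0.000 0.000 14.988
      vertex 12.607 0.000 14.988
      vertex 12.607 4.080 14.988
    endloop
  endfacet
  facet normal 0.0000 0.0000 1.0000
    outer loop
      vertex 0.000 0.000 14.988
      vertex 12.607 4.080 14.988
      vertex 4.307 4.080 14.988
    endloop
  endfacet
  facet normal 0.0000 0.0000 1.0000
    outer loop
      vertex 0.000 0.000 14.988
      vertex 4.307 4.080 14.988
      vertex 4.307 26.613 14.988
    endloop
  endfacet
  facet normal 0.0000 0.0000 1.0000
    outer loop
      vertex 0.000 0.000 14.988
      vertex 4.307 26.613 14.988
      vertex 0.000 26.613 14.988
    endloop
  endfacet
  facet normal 0.0000 -1.0000 0.0000
    outer loop
      vertex 0.000 0.000 0.000
      vertex 12.607 0.000 0.000
      vertex 12.607 0.000 14.988
    endloop
  endfacet
  facet normal 0.0000 -1.0000 0.0000
    outer loop
      vertex 0.000 0.000 0.000
      vertex 12.607 0.000 14.988
      vertex 0.000 0.000 14.988
    endloop
  endfacet
  facet normal 1.0000 0.0000 0.0000
    outer loop
      vertex 12.607 0.000 0.000
      vertex 12.607 4.080 0.000
      vertex 12.607 4.080 14.988
    endloop
  endfacet
  facet normal 1.0000 0.0000 0.0000
    outer loop
      vertex 12.607 0.000 0.000
      vertex 12.607 4.080 14.988
      vertex 12.607 0.000 14.988
    endloop
  endfacet
  facet normal 0.0000 1.0000 0.0000
    outer loop
      vertex 12.607 4.080 0.000
      vertex 4.307 4.080 0.000
      vertex 4.307 4.080 14.988
    endloop
  endfacet
  facet normal 0.0000 1.0000 0.0000
    outer loop
      vertex 12.607 4.080 0.000
      vertex 4.307 4.080 14.988
      vertex 12.607 4.080 14.988
    endloop
  endfacet
  facet normal 1.0000 0.0000 0.0000
    outer loop
      vertex 4.307 4.080 0.000
      vertex 4.307 26.613 0.000
      vertex 4.307 26.613 14.988
    endloop
  endfacet
  facet normal 1.0000 0.0000 0.0000
    outer loop
      vertex 4.307 4.080 0.000
      vertex 4.307 26.613 14.988
      vertex 4.307 4.080 14.988
    endloop
  endfacet
  facet normal 0.0000 1.0000 0.0000
    outer loop
      vertex 4.307 26.613 0.000
      vertex 0.000 26.613 0.000
      vertex 0.000 26.613 14.988
    endloop
  endfacet
  facet normal 0.0000 1.0000 0.0000
    outer loop
      vertex 4.307 26.613 0.000
      vertex 0.000 26.613 14.988
      vertex 4.307 26.613 14.988
    endloop
  endfacet
  facet normal -1.0000 0.0000 0.0000
    outer loop
      vertex 0.000 26.613 0.000
      vertex 0.000 0.000 0.000
      vertex 0.000 0.000 14.988
    endloop
  endfacet
  facet normal -1.0000 0.0000 0.0000
    outer loop
      vertex 0.000 26.613 0.000
      vertex 0.000 0.000 14.988
      vertex 0.000 26.613 14.988
    endloop
  endfacet
endsolid part

The G0 Z moves step by Δz≈3.747 mm. Every layer's G1 loop is the same polygon, so the solid is a straight extrusion of it from z=0 to z≈15. Closing with flat bottom and top caps and triangulating gives 20 facets — an L-shaped prism: outer 12.6 × 26.6 mm, arm thicknesses ≈ 4.08 mm (horizontal) and 4.31 mm (vertical), extruded 15 mm in z.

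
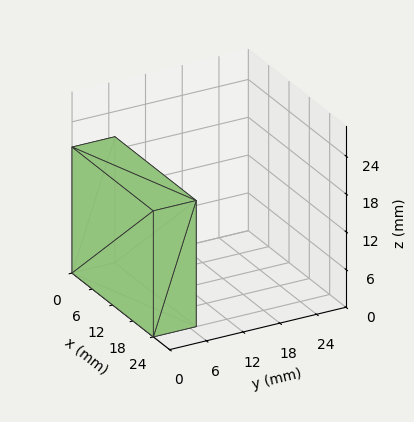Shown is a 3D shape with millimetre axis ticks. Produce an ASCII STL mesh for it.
Reading the render: the shape is a rectangular box, roughly 24 × 7 mm footprint and 20 mm tall (dimensions read to the nearest mm from the axis ticks). For the STL, each face is triangulated and given an outward normal.

solid part
  facet normal 0.0000 0.0000 -1.0000
    outer loop
      vertex 24.0 7.0 0.0
      vertex 24.0 0.0 0.0
      vertex 0.0 0.0 0.0
    endloop
  endfacet
  facet normal 0.0000 0.0000 -1.0000
    outer loop
      vertex 0.0 7.0 0.0
      vertex 24.0 7.0 0.0
      vertex 0.0 0.0 0.0
    endloop
  endfacet
  facet normal 0.0000 0.0000 1.0000
    outer loop
      vertex 0.0 0.0 20.0
      vertex 24.0 0.0 20.0
      vertex 24.0 7.0 20.0
    endloop
  endfacet
  facet normal 0.0000 0.0000 1.0000
    outer loop
      vertex 0.0 0.0 20.0
      vertex 24.0 7.0 20.0
      vertex 0.0 7.0 20.0
    endloop
  endfacet
  facet normal 0.0000 -1.0000 0.0000
    outer loop
      vertex 0.0 0.0 0.0
      vertex 24.0 0.0 0.0
      vertex 24.0 0.0 20.0
    endloop
  endfacet
  facet normal 0.0000 -1.0000 0.0000
    outer loop
      vertex 0.0 0.0 0.0
      vertex 24.0 0.0 20.0
      vertex 0.0 0.0 20.0
    endloop
  endfacet
  facet normal 0.0000 1.0000 0.0000
    outer loop
      vertex 24.0 7.0 20.0
      vertex 24.0 7.0 0.0
      vertex 0.0 7.0 0.0
    endloop
  endfacet
  facet normal 0.0000 1.0000 0.0000
    outer loop
      vertex 0.0 7.0 20.0
      vertex 24.0 7.0 20.0
      vertex 0.0 7.0 0.0
    endloop
  endfacet
  facet normal -1.0000 0.0000 0.0000
    outer loop
      vertex 0.0 7.0 20.0
      vertex 0.0 7.0 0.0
      vertex 0.0 0.0 0.0
    endloop
  endfacet
  facet normal -1.0000 0.0000 0.0000
    outer loop
      vertex 0.0 0.0 20.0
      vertex 0.0 7.0 20.0
      vertex 0.0 0.0 0.0
    endloop
  endfacet
  facet normal 1.0000 0.0000 0.0000
    outer loop
      vertex 24.0 0.0 0.0
      vertex 24.0 7.0 0.0
      vertex 24.0 7.0 20.0
    endloop
  endfacet
  facet normal 1.0000 0.0000 0.0000
    outer loop
      vertex 24.0 0.0 0.0
      vertex 24.0 7.0 20.0
      vertex 24.0 0.0 20.0
    endloop
  endfacet
endsolid part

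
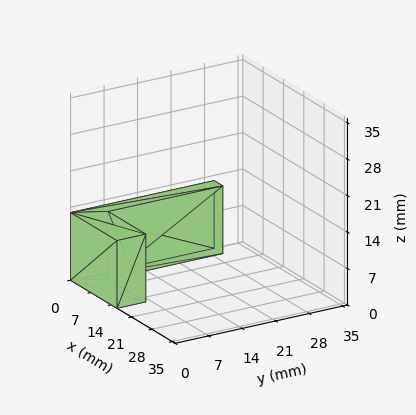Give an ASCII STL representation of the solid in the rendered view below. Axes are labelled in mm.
Reading the render: the shape is an L-shaped prism: outer 16 × 30 mm, arm thicknesses ≈ 6 mm (horizontal) and 3 mm (vertical), extruded 13 mm in z (dimensions read to the nearest mm from the axis ticks). For the STL, each face is triangulated and given an outward normal.

solid part
  facet normal 0.0000 0.0000 -1.0000
    outer loop
      vertex 16.0 6.0 0.0
      vertex 16.0 0.0 0.0
      vertex 0.0 0.0 0.0
    endloop
  endfacet
  facet normal 0.0000 0.0000 -1.0000
    outer loop
      vertex 3.0 6.0 0.0
      vertex 16.0 6.0 0.0
      vertex 0.0 0.0 0.0
    endloop
  endfacet
  facet normal 0.0000 0.0000 -1.0000
    outer loop
      vertex 3.0 30.0 0.0
      vertex 3.0 6.0 0.0
      vertex 0.0 0.0 0.0
    endloop
  endfacet
  facet normal 0.0000 0.0000 -1.0000
    outer loop
      vertex 0.0 30.0 0.0
      vertex 3.0 30.0 0.0
      vertex 0.0 0.0 0.0
    endloop
  endfacet
  facet normal 0.0000 0.0000 1.0000
    outer loop
      vertex 0.0 0.0 13.0
      vertex 16.0 0.0 13.0
      vertex 16.0 6.0 13.0
    endloop
  endfacet
  facet normal 0.0000 0.0000 1.0000
    outer loop
      vertex 0.0 0.0 13.0
      vertex 16.0 6.0 13.0
      vertex 3.0 6.0 13.0
    endloop
  endfacet
  facet normal 0.0000 0.0000 1.0000
    outer loop
      vertex 0.0 0.0 13.0
      vertex 3.0 6.0 13.0
      vertex 3.0 30.0 13.0
    endloop
  endfacet
  facet normal 0.0000 0.0000 1.0000
    outer loop
      vertex 0.0 0.0 13.0
      vertex 3.0 30.0 13.0
      vertex 0.0 30.0 13.0
    endloop
  endfacet
  facet normal 0.0000 -1.0000 0.0000
    outer loop
      vertex 0.0 0.0 0.0
      vertex 16.0 0.0 0.0
      vertex 16.0 0.0 13.0
    endloop
  endfacet
  facet normal 0.0000 -1.0000 0.0000
    outer loop
      vertex 0.0 0.0 0.0
      vertex 16.0 0.0 13.0
      vertex 0.0 0.0 13.0
    endloop
  endfacet
  facet normal 1.0000 0.0000 0.0000
    outer loop
      vertex 16.0 0.0 0.0
      vertex 16.0 6.0 0.0
      vertex 16.0 6.0 13.0
    endloop
  endfacet
  facet normal 1.0000 0.0000 0.0000
    outer loop
      vertex 16.0 0.0 0.0
      vertex 16.0 6.0 13.0
      vertex 16.0 0.0 13.0
    endloop
  endfacet
  facet normal 0.0000 1.0000 0.0000
    outer loop
      vertex 16.0 6.0 0.0
      vertex 3.0 6.0 0.0
      vertex 3.0 6.0 13.0
    endloop
  endfacet
  facet normal 0.0000 1.0000 0.0000
    outer loop
      vertex 16.0 6.0 0.0
      vertex 3.0 6.0 13.0
      vertex 16.0 6.0 13.0
    endloop
  endfacet
  facet normal 1.0000 0.0000 0.0000
    outer loop
      vertex 3.0 6.0 0.0
      vertex 3.0 30.0 0.0
      vertex 3.0 30.0 13.0
    endloop
  endfacet
  facet normal 1.0000 0.0000 0.0000
    outer loop
      vertex 3.0 6.0 0.0
      vertex 3.0 30.0 13.0
      vertex 3.0 6.0 13.0
    endloop
  endfacet
  facet normal 0.0000 1.0000 0.0000
    outer loop
      vertex 3.0 30.0 0.0
      vertex 0.0 30.0 0.0
      vertex 0.0 30.0 13.0
    endloop
  endfacet
  facet normal 0.0000 1.0000 0.0000
    outer loop
      vertex 3.0 30.0 0.0
      vertex 0.0 30.0 13.0
      vertex 3.0 30.0 13.0
    endloop
  endfacet
  facet normal -1.0000 0.0000 0.0000
    outer loop
      vertex 0.0 30.0 0.0
      vertex 0.0 0.0 0.0
      vertex 0.0 0.0 13.0
    endloop
  endfacet
  facet normal -1.0000 0.0000 0.0000
    outer loop
      vertex 0.0 30.0 0.0
      vertex 0.0 0.0 13.0
      vertex 0.0 30.0 13.0
    endloop
  endfacet
endsolid part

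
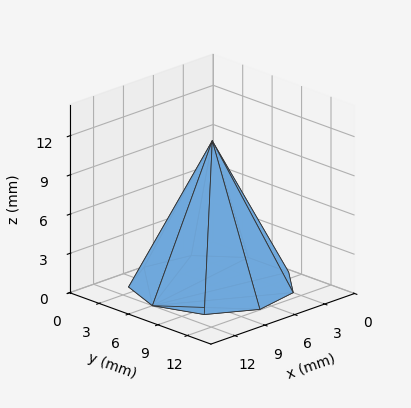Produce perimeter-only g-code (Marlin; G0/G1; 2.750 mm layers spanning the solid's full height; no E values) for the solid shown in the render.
Reading the render: the shape is a regular 9-sided pyramid, base circumscribed radius ≈ 6 mm, apex at z ≈ 11 mm (dimensions read to the nearest mm from the axis ticks). For the g-code, the solid's height is divided into equal slices at the stated Δz and each level perimeter traced with G1 moves after a G0 lift.

; perimeter-only toolpath
G21 ; units = mm
G90 ; absolute positioning
G28 ; home
; layer 1
G0 Z2.750
G0 X10.500 Y6.000
G1 X9.447 Y8.893
G1 X6.781 Y10.432
G1 X3.750 Y9.897
G1 X1.772 Y7.539
G1 X1.772 Y4.461
G1 X3.750 Y2.103
G1 X6.781 Y1.568
G1 X9.447 Y3.107
G1 X10.500 Y6.000
; layer 2
G0 Z5.500
G0 X9.000 Y6.000
G1 X8.298 Y7.928
G1 X6.521 Y8.954
G1 X4.500 Y8.598
G1 X3.181 Y7.026
G1 X3.181 Y4.974
G1 X4.500 Y3.402
G1 X6.521 Y3.046
G1 X8.298 Y4.072
G1 X9.000 Y6.000
; layer 3
G0 Z8.250
G0 X7.500 Y6.000
G1 X7.149 Y6.964
G1 X6.261 Y7.477
G1 X5.250 Y7.299
G1 X4.590 Y6.513
G1 X4.590 Y5.487
G1 X5.250 Y4.701
G1 X6.261 Y4.523
G1 X7.149 Y5.036
G1 X7.500 Y6.000
M2 ; end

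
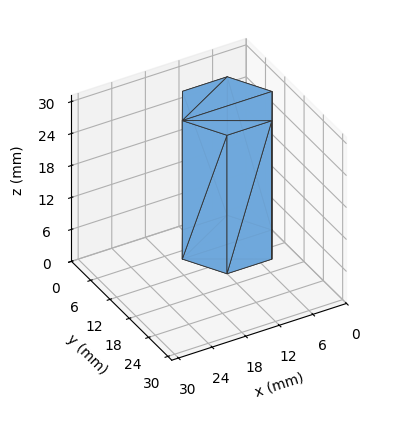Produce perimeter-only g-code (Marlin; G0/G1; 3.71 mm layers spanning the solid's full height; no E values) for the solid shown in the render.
Reading the render: the shape is a regular 6-sided prism (a cylinder approximated with 6 flat sides), circumscribed radius ≈ 8 mm, height ≈ 26 mm (dimensions read to the nearest mm from the axis ticks). For the g-code, the solid's height is divided into equal slices at the stated Δz and each level perimeter traced with G1 moves after a G0 lift.

; perimeter-only toolpath
G21 ; units = mm
G90 ; absolute positioning
G28 ; home
; layer 1
G0 Z3.71
G0 X16.00 Y8.00
G1 X12.00 Y14.93
G1 X4.00 Y14.93
G1 X0.00 Y8.00
G1 X4.00 Y1.07
G1 X12.00 Y1.07
G1 X16.00 Y8.00
; layer 2
G0 Z7.43
G0 X16.00 Y8.00
G1 X12.00 Y14.93
G1 X4.00 Y14.93
G1 X0.00 Y8.00
G1 X4.00 Y1.07
G1 X12.00 Y1.07
G1 X16.00 Y8.00
; layer 3
G0 Z11.14
G0 X16.00 Y8.00
G1 X12.00 Y14.93
G1 X4.00 Y14.93
G1 X0.00 Y8.00
G1 X4.00 Y1.07
G1 X12.00 Y1.07
G1 X16.00 Y8.00
; layer 4
G0 Z14.86
G0 X16.00 Y8.00
G1 X12.00 Y14.93
G1 X4.00 Y14.93
G1 X0.00 Y8.00
G1 X4.00 Y1.07
G1 X12.00 Y1.07
G1 X16.00 Y8.00
; layer 5
G0 Z18.57
G0 X16.00 Y8.00
G1 X12.00 Y14.93
G1 X4.00 Y14.93
G1 X0.00 Y8.00
G1 X4.00 Y1.07
G1 X12.00 Y1.07
G1 X16.00 Y8.00
; layer 6
G0 Z22.29
G0 X16.00 Y8.00
G1 X12.00 Y14.93
G1 X4.00 Y14.93
G1 X0.00 Y8.00
G1 X4.00 Y1.07
G1 X12.00 Y1.07
G1 X16.00 Y8.00
; layer 7
G0 Z26.00
G0 X16.00 Y8.00
G1 X12.00 Y14.93
G1 X4.00 Y14.93
G1 X0.00 Y8.00
G1 X4.00 Y1.07
G1 X12.00 Y1.07
G1 X16.00 Y8.00
M2 ; end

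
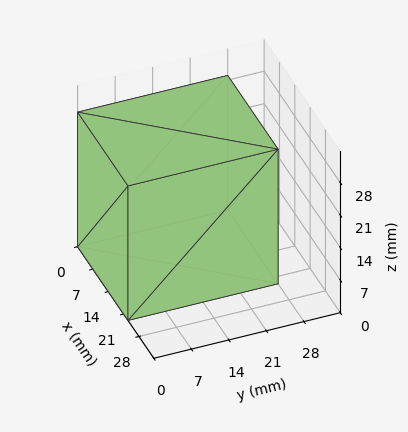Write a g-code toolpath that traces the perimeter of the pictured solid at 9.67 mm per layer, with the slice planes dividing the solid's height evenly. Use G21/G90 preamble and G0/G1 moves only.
Reading the render: the shape is a rectangular box, roughly 23 × 28 mm footprint and 29 mm tall (dimensions read to the nearest mm from the axis ticks). For the g-code, the solid's height is divided into equal slices at the stated Δz and each level perimeter traced with G1 moves after a G0 lift.

; perimeter-only toolpath
G21 ; units = mm
G90 ; absolute positioning
G28 ; home
; layer 1
G0 Z9.67
G0 X0.00 Y0.00
G1 X23.00 Y0.00
G1 X23.00 Y28.00
G1 X0.00 Y28.00
G1 X0.00 Y0.00
; layer 2
G0 Z19.33
G0 X0.00 Y0.00
G1 X23.00 Y0.00
G1 X23.00 Y28.00
G1 X0.00 Y28.00
G1 X0.00 Y0.00
; layer 3
G0 Z29.00
G0 X0.00 Y0.00
G1 X23.00 Y0.00
G1 X23.00 Y28.00
G1 X0.00 Y28.00
G1 X0.00 Y0.00
M2 ; end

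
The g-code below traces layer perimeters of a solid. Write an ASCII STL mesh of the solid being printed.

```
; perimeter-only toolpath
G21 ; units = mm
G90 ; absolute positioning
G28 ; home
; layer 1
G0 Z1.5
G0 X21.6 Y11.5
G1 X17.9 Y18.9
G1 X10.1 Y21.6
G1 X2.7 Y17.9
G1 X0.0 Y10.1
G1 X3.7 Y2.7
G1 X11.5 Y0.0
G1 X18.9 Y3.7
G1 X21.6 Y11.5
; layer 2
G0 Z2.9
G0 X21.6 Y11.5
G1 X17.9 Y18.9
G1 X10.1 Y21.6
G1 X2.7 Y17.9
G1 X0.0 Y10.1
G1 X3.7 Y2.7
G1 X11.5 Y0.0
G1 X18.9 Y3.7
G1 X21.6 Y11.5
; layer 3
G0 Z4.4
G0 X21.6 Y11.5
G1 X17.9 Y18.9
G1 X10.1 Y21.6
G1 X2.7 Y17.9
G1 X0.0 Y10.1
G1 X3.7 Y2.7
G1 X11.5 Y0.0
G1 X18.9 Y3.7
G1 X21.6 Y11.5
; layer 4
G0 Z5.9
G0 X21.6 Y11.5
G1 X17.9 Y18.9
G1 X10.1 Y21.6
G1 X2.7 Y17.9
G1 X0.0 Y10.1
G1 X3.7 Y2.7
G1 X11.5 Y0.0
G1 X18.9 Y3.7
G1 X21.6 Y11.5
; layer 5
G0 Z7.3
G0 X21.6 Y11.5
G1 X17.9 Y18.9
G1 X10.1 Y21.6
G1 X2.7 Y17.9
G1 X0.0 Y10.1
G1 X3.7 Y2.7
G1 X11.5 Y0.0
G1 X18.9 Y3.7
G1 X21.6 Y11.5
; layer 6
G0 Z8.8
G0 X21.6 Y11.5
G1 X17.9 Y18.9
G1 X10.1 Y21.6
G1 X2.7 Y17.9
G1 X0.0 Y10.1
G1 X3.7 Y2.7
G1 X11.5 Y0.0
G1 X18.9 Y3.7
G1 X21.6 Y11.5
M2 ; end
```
solid part
  facet normal 0.0000 0.0000 -1.0000
    outer loop
      vertex 10.1 21.6 0.0
      vertex 17.9 18.9 0.0
      vertex 21.6 11.5 0.0
    endloop
  endfacet
  facet normal 0.0000 0.0000 -1.0000
    outer loop
      vertex 2.7 17.9 0.0
      vertex 10.1 21.6 0.0
      vertex 21.6 11.5 0.0
    endloop
  endfacet
  facet normal 0.0000 0.0000 -1.0000
    outer loop
      vertex 0.0 10.1 0.0
      vertex 2.7 17.9 0.0
      vertex 21.6 11.5 0.0
    endloop
  endfacet
  facet normal 0.0000 0.0000 -1.0000
    outer loop
      vertex 3.7 2.7 0.0
      vertex 0.0 10.1 0.0
      vertex 21.6 11.5 0.0
    endloop
  endfacet
  facet normal 0.0000 0.0000 -1.0000
    outer loop
      vertex 11.5 0.0 0.0
      vertex 3.7 2.7 0.0
      vertex 21.6 11.5 0.0
    endloop
  endfacet
  facet normal 0.0000 0.0000 -1.0000
    outer loop
      vertex 18.9 3.7 0.0
      vertex 11.5 0.0 0.0
      vertex 21.6 11.5 0.0
    endloop
  endfacet
  facet normal 0.0000 0.0000 1.0000
    outer loop
      vertex 21.6 11.5 8.8
      vertex 17.9 18.9 8.8
      vertex 10.1 21.6 8.8
    endloop
  endfacet
  facet normal 0.0000 0.0000 1.0000
    outer loop
      vertex 21.6 11.5 8.8
      vertex 10.1 21.6 8.8
      vertex 2.7 17.9 8.8
    endloop
  endfacet
  facet normal 0.0000 0.0000 1.0000
    outer loop
      vertex 21.6 11.5 8.8
      vertex 2.7 17.9 8.8
      vertex 0.0 10.1 8.8
    endloop
  endfacet
  facet normal 0.0000 0.0000 1.0000
    outer loop
      vertex 21.6 11.5 8.8
      vertex 0.0 10.1 8.8
      vertex 3.7 2.7 8.8
    endloop
  endfacet
  facet normal 0.0000 0.0000 1.0000
    outer loop
      vertex 21.6 11.5 8.8
      vertex 3.7 2.7 8.8
      vertex 11.5 0.0 8.8
    endloop
  endfacet
  facet normal 0.0000 0.0000 1.0000
    outer loop
      vertex 21.6 11.5 8.8
      vertex 11.5 0.0 8.8
      vertex 18.9 3.7 8.8
    endloop
  endfacet
  facet normal 0.8944 0.4472 0.0000
    outer loop
      vertex 21.6 11.5 0.0
      vertex 17.9 18.9 0.0
      vertex 17.9 18.9 8.8
    endloop
  endfacet
  facet normal 0.8944 0.4472 0.0000
    outer loop
      vertex 21.6 11.5 0.0
      vertex 17.9 18.9 8.8
      vertex 21.6 11.5 8.8
    endloop
  endfacet
  facet normal 0.3271 0.9450 0.0000
    outer loop
      vertex 17.9 18.9 0.0
      vertex 10.1 21.6 0.0
      vertex 10.1 21.6 8.8
    endloop
  endfacet
  facet normal 0.3271 0.9450 0.0000
    outer loop
      vertex 17.9 18.9 0.0
      vertex 10.1 21.6 8.8
      vertex 17.9 18.9 8.8
    endloop
  endfacet
  facet normal -0.4472 0.8944 0.0000
    outer loop
      vertex 10.1 21.6 0.0
      vertex 2.7 17.9 0.0
      vertex 2.7 17.9 8.8
    endloop
  endfacet
  facet normal -0.4472 0.8944 0.0000
    outer loop
      vertex 10.1 21.6 0.0
      vertex 2.7 17.9 8.8
      vertex 10.1 21.6 8.8
    endloop
  endfacet
  facet normal -0.9450 0.3271 0.0000
    outer loop
      vertex 2.7 17.9 0.0
      vertex 0.0 10.1 0.0
      vertex 0.0 10.1 8.8
    endloop
  endfacet
  facet normal -0.9450 0.3271 0.0000
    outer loop
      vertex 2.7 17.9 0.0
      vertex 0.0 10.1 8.8
      vertex 2.7 17.9 8.8
    endloop
  endfacet
  facet normal -0.8944 -0.4472 0.0000
    outer loop
      vertex 0.0 10.1 0.0
      vertex 3.7 2.7 0.0
      vertex 3.7 2.7 8.8
    endloop
  endfacet
  facet normal -0.8944 -0.4472 0.0000
    outer loop
      vertex 0.0 10.1 0.0
      vertex 3.7 2.7 8.8
      vertex 0.0 10.1 8.8
    endloop
  endfacet
  facet normal -0.3271 -0.9450 0.0000
    outer loop
      vertex 3.7 2.7 0.0
      vertex 11.5 0.0 0.0
      vertex 11.5 0.0 8.8
    endloop
  endfacet
  facet normal -0.3271 -0.9450 0.0000
    outer loop
      vertex 3.7 2.7 0.0
      vertex 11.5 0.0 8.8
      vertex 3.7 2.7 8.8
    endloop
  endfacet
  facet normal 0.4472 -0.8944 0.0000
    outer loop
      vertex 11.5 0.0 0.0
      vertex 18.9 3.7 0.0
      vertex 18.9 3.7 8.8
    endloop
  endfacet
  facet normal 0.4472 -0.8944 0.0000
    outer loop
      vertex 11.5 0.0 0.0
      vertex 18.9 3.7 8.8
      vertex 11.5 0.0 8.8
    endloop
  endfacet
  facet normal 0.9450 -0.3271 0.0000
    outer loop
      vertex 18.9 3.7 0.0
      vertex 21.6 11.5 0.0
      vertex 21.6 11.5 8.8
    endloop
  endfacet
  facet normal 0.9450 -0.3271 0.0000
    outer loop
      vertex 18.9 3.7 0.0
      vertex 21.6 11.5 8.8
      vertex 18.9 3.7 8.8
    endloop
  endfacet
endsolid part

The G0 Z moves step by Δz≈1.5 mm. Every layer's G1 loop is the same polygon, so the solid is a straight extrusion of it from z=0 to z≈8.8. Closing with flat bottom and top caps and triangulating gives 28 facets — a regular 8-sided prism (a cylinder approximated with 8 flat sides), circumscribed radius ≈ 10.8 mm, height ≈ 8.8 mm.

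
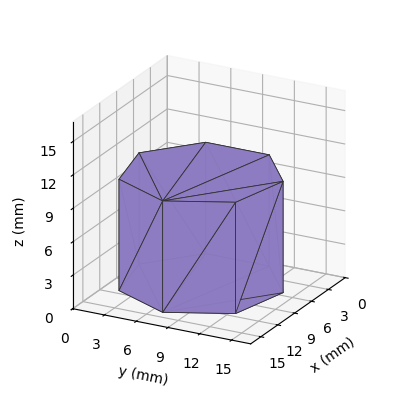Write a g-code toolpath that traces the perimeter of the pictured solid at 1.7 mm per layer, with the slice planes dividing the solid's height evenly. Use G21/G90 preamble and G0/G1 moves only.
Reading the render: the shape is a regular 7-sided prism (a cylinder approximated with 7 flat sides), circumscribed radius ≈ 7 mm, height ≈ 10 mm (dimensions read to the nearest mm from the axis ticks). For the g-code, the solid's height is divided into equal slices at the stated Δz and each level perimeter traced with G1 moves after a G0 lift.

; perimeter-only toolpath
G21 ; units = mm
G90 ; absolute positioning
G28 ; home
; layer 1
G0 Z1.7
G0 X14.0 Y7.0
G1 X11.4 Y12.5
G1 X5.4 Y13.8
G1 X0.7 Y10.0
G1 X0.7 Y4.0
G1 X5.4 Y0.2
G1 X11.4 Y1.5
G1 X14.0 Y7.0
; layer 2
G0 Z3.3
G0 X14.0 Y7.0
G1 X11.4 Y12.5
G1 X5.4 Y13.8
G1 X0.7 Y10.0
G1 X0.7 Y4.0
G1 X5.4 Y0.2
G1 X11.4 Y1.5
G1 X14.0 Y7.0
; layer 3
G0 Z5.0
G0 X14.0 Y7.0
G1 X11.4 Y12.5
G1 X5.4 Y13.8
G1 X0.7 Y10.0
G1 X0.7 Y4.0
G1 X5.4 Y0.2
G1 X11.4 Y1.5
G1 X14.0 Y7.0
; layer 4
G0 Z6.7
G0 X14.0 Y7.0
G1 X11.4 Y12.5
G1 X5.4 Y13.8
G1 X0.7 Y10.0
G1 X0.7 Y4.0
G1 X5.4 Y0.2
G1 X11.4 Y1.5
G1 X14.0 Y7.0
; layer 5
G0 Z8.3
G0 X14.0 Y7.0
G1 X11.4 Y12.5
G1 X5.4 Y13.8
G1 X0.7 Y10.0
G1 X0.7 Y4.0
G1 X5.4 Y0.2
G1 X11.4 Y1.5
G1 X14.0 Y7.0
; layer 6
G0 Z10.0
G0 X14.0 Y7.0
G1 X11.4 Y12.5
G1 X5.4 Y13.8
G1 X0.7 Y10.0
G1 X0.7 Y4.0
G1 X5.4 Y0.2
G1 X11.4 Y1.5
G1 X14.0 Y7.0
M2 ; end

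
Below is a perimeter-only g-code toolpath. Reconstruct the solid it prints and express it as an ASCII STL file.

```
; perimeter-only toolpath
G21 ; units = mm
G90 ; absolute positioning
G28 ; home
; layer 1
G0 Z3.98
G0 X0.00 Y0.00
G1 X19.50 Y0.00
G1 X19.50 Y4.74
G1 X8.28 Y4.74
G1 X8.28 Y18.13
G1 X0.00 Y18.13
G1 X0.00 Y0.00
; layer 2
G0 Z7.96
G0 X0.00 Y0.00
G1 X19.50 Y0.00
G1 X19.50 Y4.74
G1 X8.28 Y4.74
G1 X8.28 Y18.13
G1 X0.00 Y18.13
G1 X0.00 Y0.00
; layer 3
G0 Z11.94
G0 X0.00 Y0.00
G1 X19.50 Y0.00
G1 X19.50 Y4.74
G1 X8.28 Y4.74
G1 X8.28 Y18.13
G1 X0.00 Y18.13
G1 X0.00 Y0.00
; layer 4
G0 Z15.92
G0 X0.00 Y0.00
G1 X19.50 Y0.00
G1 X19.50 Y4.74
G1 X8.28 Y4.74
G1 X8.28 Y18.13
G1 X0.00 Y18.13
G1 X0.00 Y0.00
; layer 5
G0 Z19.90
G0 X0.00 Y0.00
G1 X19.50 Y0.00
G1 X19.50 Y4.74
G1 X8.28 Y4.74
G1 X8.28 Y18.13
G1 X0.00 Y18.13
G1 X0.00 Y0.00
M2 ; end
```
solid part
  facet normal 0.0000 0.0000 -1.0000
    outer loop
      vertex 19.50 4.74 0.00
      vertex 19.50 0.00 0.00
      vertex 0.00 0.00 0.00
    endloop
  endfacet
  facet normal 0.0000 0.0000 -1.0000
    outer loop
      vertex 8.28 4.74 0.00
      vertex 19.50 4.74 0.00
      vertex 0.00 0.00 0.00
    endloop
  endfacet
  facet normal 0.0000 0.0000 -1.0000
    outer loop
      vertex 8.28 18.13 0.00
      vertex 8.28 4.74 0.00
      vertex 0.00 0.00 0.00
    endloop
  endfacet
  facet normal 0.0000 0.0000 -1.0000
    outer loop
      vertex 0.00 18.13 0.00
      vertex 8.28 18.13 0.00
      vertex 0.00 0.00 0.00
    endloop
  endfacet
  facet normal 0.0000 0.0000 1.0000
    outer loop
      vertex 0.00 0.00 19.90
      vertex 19.50 0.00 19.90
      vertex 19.50 4.74 19.90
    endloop
  endfacet
  facet normal 0.0000 0.0000 1.0000
    outer loop
      vertex 0.00 0.00 19.90
      vertex 19.50 4.74 19.90
      vertex 8.28 4.74 19.90
    endloop
  endfacet
  facet normal 0.0000 0.0000 1.0000
    outer loop
      vertex 0.00 0.00 19.90
      vertex 8.28 4.74 19.90
      vertex 8.28 18.13 19.90
    endloop
  endfacet
  facet normal 0.0000 0.0000 1.0000
    outer loop
      vertex 0.00 0.00 19.90
      vertex 8.28 18.13 19.90
      vertex 0.00 18.13 19.90
    endloop
  endfacet
  facet normal 0.0000 -1.0000 0.0000
    outer loop
      vertex 0.00 0.00 0.00
      vertex 19.50 0.00 0.00
      vertex 19.50 0.00 19.90
    endloop
  endfacet
  facet normal 0.0000 -1.0000 0.0000
    outer loop
      vertex 0.00 0.00 0.00
      vertex 19.50 0.00 19.90
      vertex 0.00 0.00 19.90
    endloop
  endfacet
  facet normal 1.0000 0.0000 0.0000
    outer loop
      vertex 19.50 0.00 0.00
      vertex 19.50 4.74 0.00
      vertex 19.50 4.74 19.90
    endloop
  endfacet
  facet normal 1.0000 0.0000 0.0000
    outer loop
      vertex 19.50 0.00 0.00
      vertex 19.50 4.74 19.90
      vertex 19.50 0.00 19.90
    endloop
  endfacet
  facet normal 0.0000 1.0000 0.0000
    outer loop
      vertex 19.50 4.74 0.00
      vertex 8.28 4.74 0.00
      vertex 8.28 4.74 19.90
    endloop
  endfacet
  facet normal 0.0000 1.0000 0.0000
    outer loop
      vertex 19.50 4.74 0.00
      vertex 8.28 4.74 19.90
      vertex 19.50 4.74 19.90
    endloop
  endfacet
  facet normal 1.0000 0.0000 0.0000
    outer loop
      vertex 8.28 4.74 0.00
      vertex 8.28 18.13 0.00
      vertex 8.28 18.13 19.90
    endloop
  endfacet
  facet normal 1.0000 0.0000 0.0000
    outer loop
      vertex 8.28 4.74 0.00
      vertex 8.28 18.13 19.90
      vertex 8.28 4.74 19.90
    endloop
  endfacet
  facet normal 0.0000 1.0000 0.0000
    outer loop
      vertex 8.28 18.13 0.00
      vertex 0.00 18.13 0.00
      vertex 0.00 18.13 19.90
    endloop
  endfacet
  facet normal 0.0000 1.0000 0.0000
    outer loop
      vertex 8.28 18.13 0.00
      vertex 0.00 18.13 19.90
      vertex 8.28 18.13 19.90
    endloop
  endfacet
  facet normal -1.0000 0.0000 0.0000
    outer loop
      vertex 0.00 18.13 0.00
      vertex 0.00 0.00 0.00
      vertex 0.00 0.00 19.90
    endloop
  endfacet
  facet normal -1.0000 0.0000 0.0000
    outer loop
      vertex 0.00 18.13 0.00
      vertex 0.00 0.00 19.90
      vertex 0.00 18.13 19.90
    endloop
  endfacet
endsolid part

The G0 Z moves step by Δz≈3.98 mm. Every layer's G1 loop is the same polygon, so the solid is a straight extrusion of it from z=0 to z≈19.9. Closing with flat bottom and top caps and triangulating gives 20 facets — an L-shaped prism: outer 19.5 × 18.1 mm, arm thicknesses ≈ 4.74 mm (horizontal) and 8.28 mm (vertical), extruded 19.9 mm in z.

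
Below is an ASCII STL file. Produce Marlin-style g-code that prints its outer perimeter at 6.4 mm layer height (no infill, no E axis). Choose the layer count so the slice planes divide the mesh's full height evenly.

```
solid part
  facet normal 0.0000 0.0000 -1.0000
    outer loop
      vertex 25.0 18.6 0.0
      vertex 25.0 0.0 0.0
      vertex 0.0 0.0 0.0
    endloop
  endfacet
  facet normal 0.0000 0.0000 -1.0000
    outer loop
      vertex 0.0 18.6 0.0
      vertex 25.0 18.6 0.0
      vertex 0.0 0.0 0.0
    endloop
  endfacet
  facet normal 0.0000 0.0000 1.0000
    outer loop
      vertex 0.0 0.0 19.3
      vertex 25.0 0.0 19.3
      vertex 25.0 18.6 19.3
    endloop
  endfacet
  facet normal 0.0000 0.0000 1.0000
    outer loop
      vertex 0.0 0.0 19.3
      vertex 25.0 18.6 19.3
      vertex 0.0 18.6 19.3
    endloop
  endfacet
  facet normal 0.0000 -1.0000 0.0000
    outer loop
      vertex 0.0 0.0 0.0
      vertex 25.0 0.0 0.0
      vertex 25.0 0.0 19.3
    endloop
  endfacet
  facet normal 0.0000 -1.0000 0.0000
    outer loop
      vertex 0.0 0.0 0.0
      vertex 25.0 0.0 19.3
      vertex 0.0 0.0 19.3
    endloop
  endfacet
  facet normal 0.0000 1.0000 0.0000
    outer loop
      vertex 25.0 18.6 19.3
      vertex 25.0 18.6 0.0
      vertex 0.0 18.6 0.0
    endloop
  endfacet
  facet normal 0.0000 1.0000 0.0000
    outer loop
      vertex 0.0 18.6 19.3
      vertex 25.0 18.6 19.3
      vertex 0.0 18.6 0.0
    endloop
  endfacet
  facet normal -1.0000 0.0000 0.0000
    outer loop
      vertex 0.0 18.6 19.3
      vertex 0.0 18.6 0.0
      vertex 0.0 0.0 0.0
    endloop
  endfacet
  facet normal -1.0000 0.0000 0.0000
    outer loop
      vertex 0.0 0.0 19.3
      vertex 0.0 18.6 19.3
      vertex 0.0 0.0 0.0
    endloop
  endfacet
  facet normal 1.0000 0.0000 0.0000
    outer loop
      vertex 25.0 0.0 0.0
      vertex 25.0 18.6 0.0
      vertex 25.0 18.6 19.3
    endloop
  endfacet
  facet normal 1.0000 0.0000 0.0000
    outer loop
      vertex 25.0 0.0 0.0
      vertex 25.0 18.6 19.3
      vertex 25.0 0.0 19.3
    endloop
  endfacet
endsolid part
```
; perimeter-only toolpath
G21 ; units = mm
G90 ; absolute positioning
G28 ; home
; layer 1
G0 Z6.4
G0 X0.0 Y0.0
G1 X25.0 Y0.0
G1 X25.0 Y18.6
G1 X0.0 Y18.6
G1 X0.0 Y0.0
; layer 2
G0 Z12.9
G0 X0.0 Y0.0
G1 X25.0 Y0.0
G1 X25.0 Y18.6
G1 X0.0 Y18.6
G1 X0.0 Y0.0
; layer 3
G0 Z19.3
G0 X0.0 Y0.0
G1 X25.0 Y0.0
G1 X25.0 Y18.6
G1 X0.0 Y18.6
G1 X0.0 Y0.0
M2 ; end

The solid is a rectangular box, roughly 25 × 18.6 mm footprint and 19.3 mm tall. Slicing at Δz = 6.4 mm — 3 equal slices spanning the solid's height, so layer i sits at z = i·h/3 — gives 3 non-empty perimeters. Each is a 4-segment closed polygon; G0 lifts to the layer z and rapids to the start vertex, then G1 traces the edges.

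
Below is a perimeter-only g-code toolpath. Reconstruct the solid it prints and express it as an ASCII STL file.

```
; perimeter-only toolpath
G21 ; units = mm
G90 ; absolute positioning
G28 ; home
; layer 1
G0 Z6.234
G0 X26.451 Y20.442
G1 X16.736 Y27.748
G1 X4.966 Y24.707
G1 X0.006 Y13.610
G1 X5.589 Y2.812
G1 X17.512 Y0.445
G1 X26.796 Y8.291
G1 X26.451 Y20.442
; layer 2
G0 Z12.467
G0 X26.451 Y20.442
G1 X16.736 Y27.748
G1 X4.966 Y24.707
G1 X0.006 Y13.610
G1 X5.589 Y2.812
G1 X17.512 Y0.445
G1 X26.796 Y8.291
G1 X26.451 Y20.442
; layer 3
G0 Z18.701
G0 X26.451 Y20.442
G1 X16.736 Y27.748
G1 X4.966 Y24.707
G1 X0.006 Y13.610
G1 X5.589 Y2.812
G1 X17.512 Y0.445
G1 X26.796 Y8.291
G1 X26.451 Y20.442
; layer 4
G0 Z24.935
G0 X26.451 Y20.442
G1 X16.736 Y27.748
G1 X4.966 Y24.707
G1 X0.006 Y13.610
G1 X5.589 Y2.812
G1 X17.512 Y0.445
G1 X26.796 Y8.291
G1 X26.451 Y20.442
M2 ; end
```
solid part
  facet normal 0.0000 0.0000 -1.0000
    outer loop
      vertex 4.966 24.707 0.000
      vertex 16.736 27.748 0.000
      vertex 26.451 20.442 0.000
    endloop
  endfacet
  facet normal 0.0000 0.0000 -1.0000
    outer loop
      vertex 0.006 13.610 0.000
      vertex 4.966 24.707 0.000
      vertex 26.451 20.442 0.000
    endloop
  endfacet
  facet normal 0.0000 0.0000 -1.0000
    outer loop
      vertex 5.589 2.812 0.000
      vertex 0.006 13.610 0.000
      vertex 26.451 20.442 0.000
    endloop
  endfacet
  facet normal 0.0000 0.0000 -1.0000
    outer loop
      vertex 17.512 0.445 0.000
      vertex 5.589 2.812 0.000
      vertex 26.451 20.442 0.000
    endloop
  endfacet
  facet normal 0.0000 0.0000 -1.0000
    outer loop
      vertex 26.796 8.291 0.000
      vertex 17.512 0.445 0.000
      vertex 26.451 20.442 0.000
    endloop
  endfacet
  facet normal 0.0000 0.0000 1.0000
    outer loop
      vertex 26.451 20.442 24.935
      vertex 16.736 27.748 24.935
      vertex 4.966 24.707 24.935
    endloop
  endfacet
  facet normal 0.0000 0.0000 1.0000
    outer loop
      vertex 26.451 20.442 24.935
      vertex 4.966 24.707 24.935
      vertex 0.006 13.610 24.935
    endloop
  endfacet
  facet normal 0.0000 0.0000 1.0000
    outer loop
      vertex 26.451 20.442 24.935
      vertex 0.006 13.610 24.935
      vertex 5.589 2.812 24.935
    endloop
  endfacet
  facet normal 0.0000 0.0000 1.0000
    outer loop
      vertex 26.451 20.442 24.935
      vertex 5.589 2.812 24.935
      vertex 17.512 0.445 24.935
    endloop
  endfacet
  facet normal 0.0000 0.0000 1.0000
    outer loop
      vertex 26.451 20.442 24.935
      vertex 17.512 0.445 24.935
      vertex 26.796 8.291 24.935
    endloop
  endfacet
  facet normal 0.6010 0.7992 0.0000
    outer loop
      vertex 26.451 20.442 0.000
      vertex 16.736 27.748 0.000
      vertex 16.736 27.748 24.935
    endloop
  endfacet
  facet normal 0.6010 0.7992 0.0000
    outer loop
      vertex 26.451 20.442 0.000
      vertex 16.736 27.748 24.935
      vertex 26.451 20.442 24.935
    endloop
  endfacet
  facet normal -0.2502 0.9682 0.0000
    outer loop
      vertex 16.736 27.748 0.000
      vertex 4.966 24.707 0.000
      vertex 4.966 24.707 24.935
    endloop
  endfacet
  facet normal -0.2502 0.9682 0.0000
    outer loop
      vertex 16.736 27.748 0.000
      vertex 4.966 24.707 24.935
      vertex 16.736 27.748 24.935
    endloop
  endfacet
  facet normal -0.9130 0.4081 0.0000
    outer loop
      vertex 4.966 24.707 0.000
      vertex 0.006 13.610 0.000
      vertex 0.006 13.610 24.935
    endloop
  endfacet
  facet normal -0.9130 0.4081 0.0000
    outer loop
      vertex 4.966 24.707 0.000
      vertex 0.006 13.610 24.935
      vertex 4.966 24.707 24.935
    endloop
  endfacet
  facet normal -0.8883 -0.4593 0.0000
    outer loop
      vertex 0.006 13.610 0.000
      vertex 5.589 2.812 0.000
      vertex 5.589 2.812 24.935
    endloop
  endfacet
  facet normal -0.8883 -0.4593 0.0000
    outer loop
      vertex 0.006 13.610 0.000
      vertex 5.589 2.812 24.935
      vertex 0.006 13.610 24.935
    endloop
  endfacet
  facet normal -0.1947 -0.9809 0.0000
    outer loop
      vertex 5.589 2.812 0.000
      vertex 17.512 0.445 0.000
      vertex 17.512 0.445 24.935
    endloop
  endfacet
  facet normal -0.1947 -0.9809 0.0000
    outer loop
      vertex 5.589 2.812 0.000
      vertex 17.512 0.445 24.935
      vertex 5.589 2.812 24.935
    endloop
  endfacet
  facet normal 0.6455 -0.7638 0.0000
    outer loop
      vertex 17.512 0.445 0.000
      vertex 26.796 8.291 0.000
      vertex 26.796 8.291 24.935
    endloop
  endfacet
  facet normal 0.6455 -0.7638 0.0000
    outer loop
      vertex 17.512 0.445 0.000
      vertex 26.796 8.291 24.935
      vertex 17.512 0.445 24.935
    endloop
  endfacet
  facet normal 0.9996 0.0284 0.0000
    outer loop
      vertex 26.796 8.291 0.000
      vertex 26.451 20.442 0.000
      vertex 26.451 20.442 24.935
    endloop
  endfacet
  facet normal 0.9996 0.0284 0.0000
    outer loop
      vertex 26.796 8.291 0.000
      vertex 26.451 20.442 24.935
      vertex 26.796 8.291 24.935
    endloop
  endfacet
endsolid part

The G0 Z moves step by Δz≈6.234 mm. Every layer's G1 loop is the same polygon, so the solid is a straight extrusion of it from z=0 to z≈24.9. Closing with flat bottom and top caps and triangulating gives 24 facets — a regular 7-sided prism (a cylinder approximated with 7 flat sides), circumscribed radius ≈ 14 mm, height ≈ 24.9 mm.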